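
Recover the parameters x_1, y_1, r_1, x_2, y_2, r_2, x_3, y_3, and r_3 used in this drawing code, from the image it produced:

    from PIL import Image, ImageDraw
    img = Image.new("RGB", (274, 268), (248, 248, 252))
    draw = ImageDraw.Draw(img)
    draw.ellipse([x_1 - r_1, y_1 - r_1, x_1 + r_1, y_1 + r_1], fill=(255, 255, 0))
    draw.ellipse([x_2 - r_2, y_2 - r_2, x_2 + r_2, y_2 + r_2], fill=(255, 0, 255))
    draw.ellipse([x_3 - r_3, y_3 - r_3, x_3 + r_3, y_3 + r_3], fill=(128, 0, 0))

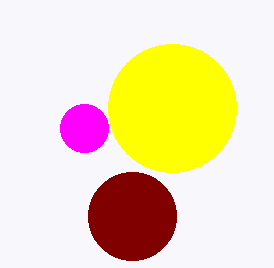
x_1 = 172, y_1 = 108, r_1 = 64, x_2 = 84, y_2 = 128, r_2 = 24, x_3 = 132, y_3 = 216, r_3 = 44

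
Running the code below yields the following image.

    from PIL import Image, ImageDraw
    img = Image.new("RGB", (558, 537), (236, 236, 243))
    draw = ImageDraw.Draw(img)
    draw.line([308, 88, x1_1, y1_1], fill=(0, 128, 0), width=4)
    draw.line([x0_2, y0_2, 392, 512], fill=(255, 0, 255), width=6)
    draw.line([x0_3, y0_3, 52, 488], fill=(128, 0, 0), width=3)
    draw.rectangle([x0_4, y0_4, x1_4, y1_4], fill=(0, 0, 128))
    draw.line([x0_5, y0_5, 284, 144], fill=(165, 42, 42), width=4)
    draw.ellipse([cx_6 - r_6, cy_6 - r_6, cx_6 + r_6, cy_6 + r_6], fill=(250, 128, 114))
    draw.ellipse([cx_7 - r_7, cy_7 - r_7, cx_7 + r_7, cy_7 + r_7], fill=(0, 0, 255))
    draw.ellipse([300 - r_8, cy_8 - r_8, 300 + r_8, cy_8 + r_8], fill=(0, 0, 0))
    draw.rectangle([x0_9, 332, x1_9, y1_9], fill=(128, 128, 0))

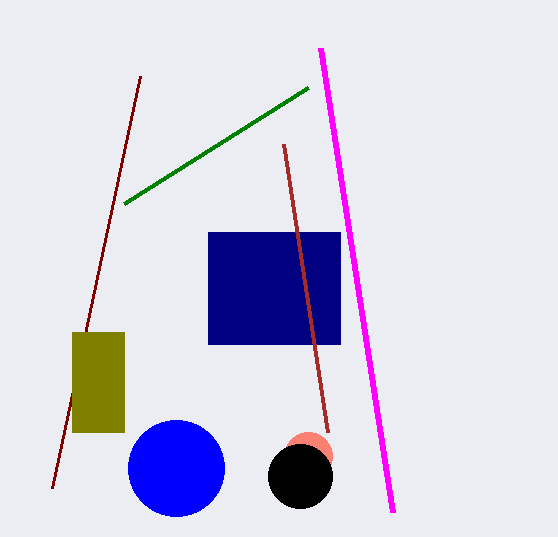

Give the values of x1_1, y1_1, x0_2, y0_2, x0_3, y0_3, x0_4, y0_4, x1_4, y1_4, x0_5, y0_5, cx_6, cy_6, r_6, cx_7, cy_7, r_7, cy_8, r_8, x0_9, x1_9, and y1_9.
x1_1 = 124; y1_1 = 204; x0_2 = 320; y0_2 = 48; x0_3 = 140; y0_3 = 76; x0_4 = 208; y0_4 = 232; x1_4 = 340; y1_4 = 344; x0_5 = 328; y0_5 = 432; cx_6 = 308; cy_6 = 456; r_6 = 24; cx_7 = 176; cy_7 = 468; r_7 = 48; cy_8 = 476; r_8 = 32; x0_9 = 72; x1_9 = 124; y1_9 = 432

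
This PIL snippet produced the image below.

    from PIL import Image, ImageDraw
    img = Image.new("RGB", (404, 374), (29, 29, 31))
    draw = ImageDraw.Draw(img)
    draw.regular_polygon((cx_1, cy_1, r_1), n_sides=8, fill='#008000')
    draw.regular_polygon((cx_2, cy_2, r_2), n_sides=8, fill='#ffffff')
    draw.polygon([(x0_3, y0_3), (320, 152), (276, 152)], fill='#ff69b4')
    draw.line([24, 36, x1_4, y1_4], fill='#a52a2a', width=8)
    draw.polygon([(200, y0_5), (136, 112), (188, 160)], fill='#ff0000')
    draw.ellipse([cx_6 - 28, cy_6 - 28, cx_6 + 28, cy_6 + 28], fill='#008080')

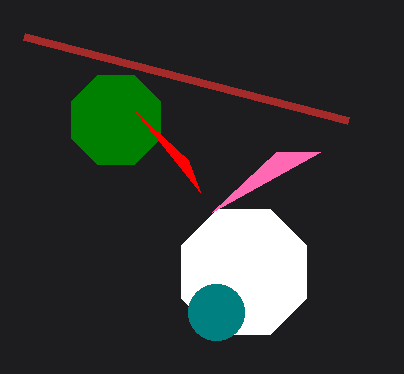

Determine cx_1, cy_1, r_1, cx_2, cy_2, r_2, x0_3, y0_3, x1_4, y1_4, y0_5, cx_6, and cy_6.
cx_1 = 116, cy_1 = 120, r_1 = 48, cx_2 = 244, cy_2 = 272, r_2 = 68, x0_3 = 212, y0_3 = 212, x1_4 = 348, y1_4 = 120, y0_5 = 192, cx_6 = 216, cy_6 = 312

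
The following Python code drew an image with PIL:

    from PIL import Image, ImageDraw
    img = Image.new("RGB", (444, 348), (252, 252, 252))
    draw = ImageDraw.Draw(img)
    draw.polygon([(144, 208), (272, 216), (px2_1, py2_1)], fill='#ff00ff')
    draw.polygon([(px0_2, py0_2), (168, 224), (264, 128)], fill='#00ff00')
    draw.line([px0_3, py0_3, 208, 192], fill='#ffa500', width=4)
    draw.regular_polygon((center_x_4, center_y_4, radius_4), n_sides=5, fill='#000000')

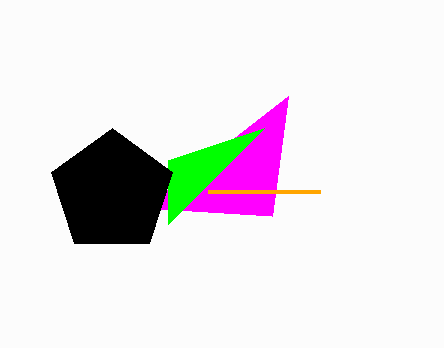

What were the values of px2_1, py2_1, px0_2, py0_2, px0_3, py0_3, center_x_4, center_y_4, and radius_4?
px2_1 = 288, py2_1 = 96, px0_2 = 168, py0_2 = 160, px0_3 = 320, py0_3 = 192, center_x_4 = 112, center_y_4 = 192, radius_4 = 64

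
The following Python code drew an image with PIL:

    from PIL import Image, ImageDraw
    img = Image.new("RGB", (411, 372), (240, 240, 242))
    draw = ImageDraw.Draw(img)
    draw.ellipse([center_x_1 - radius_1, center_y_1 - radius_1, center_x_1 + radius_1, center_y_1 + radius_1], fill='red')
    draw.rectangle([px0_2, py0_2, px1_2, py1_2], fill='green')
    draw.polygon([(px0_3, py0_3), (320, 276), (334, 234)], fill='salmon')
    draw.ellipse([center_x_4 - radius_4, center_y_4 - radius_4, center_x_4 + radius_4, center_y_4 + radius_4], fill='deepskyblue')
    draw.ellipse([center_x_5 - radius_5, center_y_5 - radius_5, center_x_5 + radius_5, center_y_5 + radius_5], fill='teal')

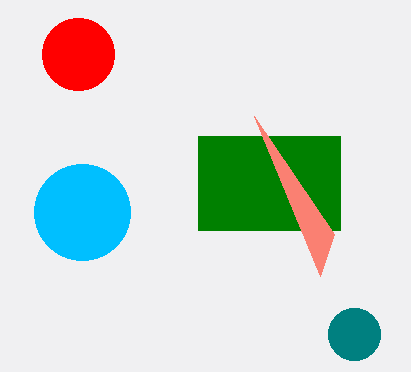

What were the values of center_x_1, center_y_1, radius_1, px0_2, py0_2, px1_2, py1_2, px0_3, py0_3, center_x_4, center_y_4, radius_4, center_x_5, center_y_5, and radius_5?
center_x_1 = 78
center_y_1 = 54
radius_1 = 36
px0_2 = 198
py0_2 = 136
px1_2 = 340
py1_2 = 230
px0_3 = 254
py0_3 = 116
center_x_4 = 82
center_y_4 = 212
radius_4 = 48
center_x_5 = 354
center_y_5 = 334
radius_5 = 26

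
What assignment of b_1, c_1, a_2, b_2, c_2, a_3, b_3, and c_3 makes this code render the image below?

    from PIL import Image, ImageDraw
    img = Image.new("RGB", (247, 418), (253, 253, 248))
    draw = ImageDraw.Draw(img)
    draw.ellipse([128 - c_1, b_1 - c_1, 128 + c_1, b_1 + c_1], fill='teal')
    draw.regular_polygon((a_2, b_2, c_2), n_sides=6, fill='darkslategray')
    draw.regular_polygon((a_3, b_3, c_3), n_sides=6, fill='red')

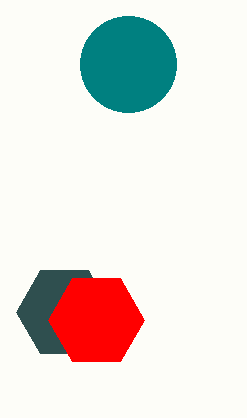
b_1 = 64; c_1 = 48; a_2 = 64; b_2 = 312; c_2 = 48; a_3 = 96; b_3 = 320; c_3 = 48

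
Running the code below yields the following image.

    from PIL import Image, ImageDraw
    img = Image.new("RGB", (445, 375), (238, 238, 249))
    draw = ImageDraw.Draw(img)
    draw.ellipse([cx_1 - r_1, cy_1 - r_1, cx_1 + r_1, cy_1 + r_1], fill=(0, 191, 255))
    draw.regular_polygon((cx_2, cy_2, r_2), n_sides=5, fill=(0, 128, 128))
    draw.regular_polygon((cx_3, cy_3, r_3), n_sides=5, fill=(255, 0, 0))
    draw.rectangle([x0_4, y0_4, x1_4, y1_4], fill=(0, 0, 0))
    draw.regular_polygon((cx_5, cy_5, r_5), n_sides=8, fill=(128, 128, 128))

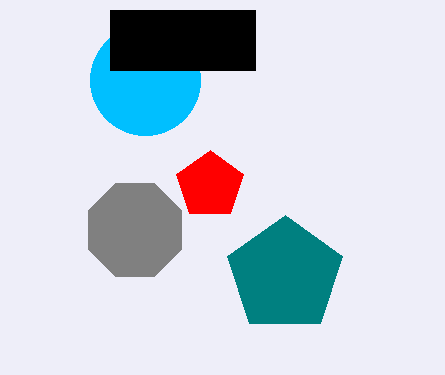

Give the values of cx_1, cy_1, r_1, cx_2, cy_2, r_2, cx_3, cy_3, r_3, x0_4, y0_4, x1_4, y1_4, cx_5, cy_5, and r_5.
cx_1 = 145
cy_1 = 80
r_1 = 55
cx_2 = 285
cy_2 = 275
r_2 = 60
cx_3 = 210
cy_3 = 185
r_3 = 35
x0_4 = 110
y0_4 = 10
x1_4 = 255
y1_4 = 70
cx_5 = 135
cy_5 = 230
r_5 = 50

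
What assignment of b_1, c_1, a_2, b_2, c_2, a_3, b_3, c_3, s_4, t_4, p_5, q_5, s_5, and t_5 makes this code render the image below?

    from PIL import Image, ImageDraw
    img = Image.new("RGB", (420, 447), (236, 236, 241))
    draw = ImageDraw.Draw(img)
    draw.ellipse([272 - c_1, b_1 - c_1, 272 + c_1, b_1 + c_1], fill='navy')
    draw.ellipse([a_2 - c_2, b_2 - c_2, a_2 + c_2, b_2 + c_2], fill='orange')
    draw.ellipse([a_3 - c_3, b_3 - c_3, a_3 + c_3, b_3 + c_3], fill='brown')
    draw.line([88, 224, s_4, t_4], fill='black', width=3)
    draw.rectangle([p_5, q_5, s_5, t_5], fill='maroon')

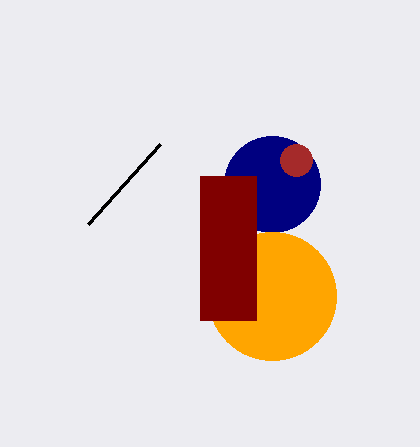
b_1 = 184; c_1 = 48; a_2 = 272; b_2 = 296; c_2 = 64; a_3 = 296; b_3 = 160; c_3 = 16; s_4 = 160; t_4 = 144; p_5 = 200; q_5 = 176; s_5 = 256; t_5 = 320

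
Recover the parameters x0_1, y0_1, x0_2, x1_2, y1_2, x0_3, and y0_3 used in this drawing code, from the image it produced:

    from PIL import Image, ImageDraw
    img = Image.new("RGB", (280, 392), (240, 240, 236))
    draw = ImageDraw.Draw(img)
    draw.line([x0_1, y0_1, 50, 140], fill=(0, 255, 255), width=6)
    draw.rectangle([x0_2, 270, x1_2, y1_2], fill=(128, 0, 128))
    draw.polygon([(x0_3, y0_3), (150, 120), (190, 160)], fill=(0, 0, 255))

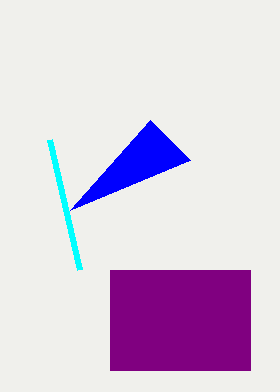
x0_1 = 80
y0_1 = 270
x0_2 = 110
x1_2 = 250
y1_2 = 370
x0_3 = 70
y0_3 = 210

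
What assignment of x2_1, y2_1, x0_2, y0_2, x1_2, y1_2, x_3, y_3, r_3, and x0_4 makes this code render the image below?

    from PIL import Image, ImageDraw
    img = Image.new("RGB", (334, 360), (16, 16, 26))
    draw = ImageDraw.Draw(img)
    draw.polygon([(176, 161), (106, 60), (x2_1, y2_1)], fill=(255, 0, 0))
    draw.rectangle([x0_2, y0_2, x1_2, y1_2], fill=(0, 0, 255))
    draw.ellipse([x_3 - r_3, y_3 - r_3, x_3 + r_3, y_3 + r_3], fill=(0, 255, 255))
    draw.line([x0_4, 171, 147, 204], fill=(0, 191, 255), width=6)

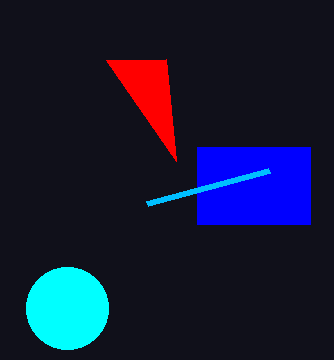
x2_1 = 166; y2_1 = 59; x0_2 = 197; y0_2 = 147; x1_2 = 310; y1_2 = 224; x_3 = 67; y_3 = 308; r_3 = 41; x0_4 = 269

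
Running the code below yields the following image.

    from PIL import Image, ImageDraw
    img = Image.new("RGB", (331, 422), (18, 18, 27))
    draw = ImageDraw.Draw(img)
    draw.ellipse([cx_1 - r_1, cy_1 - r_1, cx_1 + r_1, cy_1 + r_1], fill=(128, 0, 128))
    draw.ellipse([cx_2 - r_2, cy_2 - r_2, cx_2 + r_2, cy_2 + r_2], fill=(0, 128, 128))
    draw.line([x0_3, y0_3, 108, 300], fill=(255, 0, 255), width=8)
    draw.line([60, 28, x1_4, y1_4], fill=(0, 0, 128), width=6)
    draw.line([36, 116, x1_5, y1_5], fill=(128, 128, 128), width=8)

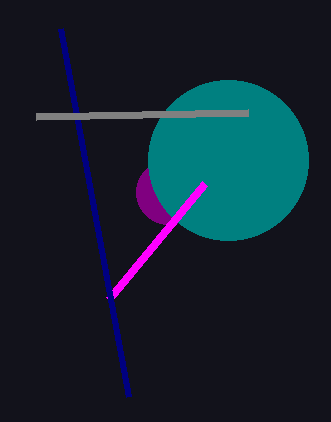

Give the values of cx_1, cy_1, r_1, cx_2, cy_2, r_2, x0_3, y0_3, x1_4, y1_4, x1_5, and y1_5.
cx_1 = 168, cy_1 = 192, r_1 = 32, cx_2 = 228, cy_2 = 160, r_2 = 80, x0_3 = 204, y0_3 = 184, x1_4 = 128, y1_4 = 396, x1_5 = 248, y1_5 = 112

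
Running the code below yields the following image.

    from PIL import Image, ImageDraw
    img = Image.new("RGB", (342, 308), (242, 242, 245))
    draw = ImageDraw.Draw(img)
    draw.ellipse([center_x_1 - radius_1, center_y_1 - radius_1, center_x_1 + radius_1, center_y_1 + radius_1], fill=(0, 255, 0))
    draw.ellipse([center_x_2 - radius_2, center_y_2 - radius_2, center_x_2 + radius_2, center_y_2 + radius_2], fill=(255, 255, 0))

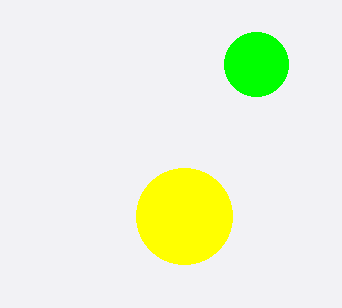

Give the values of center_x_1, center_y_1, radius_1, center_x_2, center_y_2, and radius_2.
center_x_1 = 256; center_y_1 = 64; radius_1 = 32; center_x_2 = 184; center_y_2 = 216; radius_2 = 48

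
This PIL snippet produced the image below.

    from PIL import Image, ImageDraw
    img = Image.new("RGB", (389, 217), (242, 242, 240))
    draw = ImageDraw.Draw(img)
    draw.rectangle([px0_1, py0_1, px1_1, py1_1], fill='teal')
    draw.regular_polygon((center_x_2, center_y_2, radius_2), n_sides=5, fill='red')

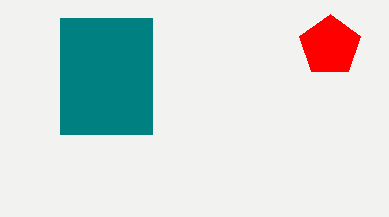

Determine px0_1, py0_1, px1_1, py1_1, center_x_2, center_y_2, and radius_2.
px0_1 = 60; py0_1 = 18; px1_1 = 152; py1_1 = 134; center_x_2 = 330; center_y_2 = 46; radius_2 = 32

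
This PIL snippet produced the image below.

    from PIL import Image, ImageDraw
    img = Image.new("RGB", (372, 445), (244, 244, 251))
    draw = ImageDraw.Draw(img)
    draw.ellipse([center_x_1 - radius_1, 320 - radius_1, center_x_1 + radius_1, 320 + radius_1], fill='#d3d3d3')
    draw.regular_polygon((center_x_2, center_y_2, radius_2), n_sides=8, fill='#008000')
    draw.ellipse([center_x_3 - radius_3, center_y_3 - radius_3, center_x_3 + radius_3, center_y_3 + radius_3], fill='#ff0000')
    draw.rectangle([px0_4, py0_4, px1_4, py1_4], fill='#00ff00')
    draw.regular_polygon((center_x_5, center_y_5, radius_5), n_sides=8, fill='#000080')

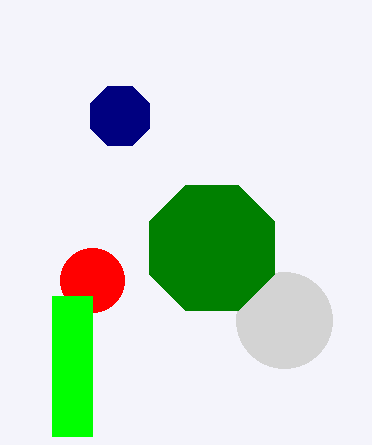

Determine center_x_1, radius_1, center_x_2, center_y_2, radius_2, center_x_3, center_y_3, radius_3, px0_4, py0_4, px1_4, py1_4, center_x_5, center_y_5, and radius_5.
center_x_1 = 284, radius_1 = 48, center_x_2 = 212, center_y_2 = 248, radius_2 = 68, center_x_3 = 92, center_y_3 = 280, radius_3 = 32, px0_4 = 52, py0_4 = 296, px1_4 = 92, py1_4 = 436, center_x_5 = 120, center_y_5 = 116, radius_5 = 32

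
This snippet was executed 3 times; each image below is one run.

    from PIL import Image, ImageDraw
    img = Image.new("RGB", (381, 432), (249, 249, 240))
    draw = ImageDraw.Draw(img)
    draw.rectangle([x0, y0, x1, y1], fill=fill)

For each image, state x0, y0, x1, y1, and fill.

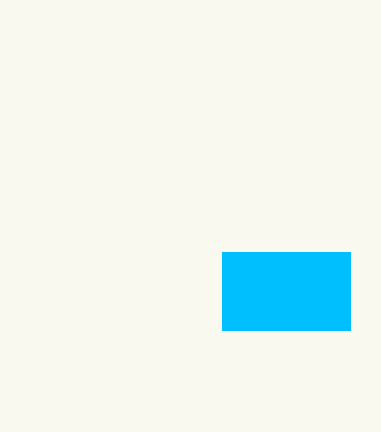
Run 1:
x0 = 222
y0 = 252
x1 = 350
y1 = 330
fill = 'deepskyblue'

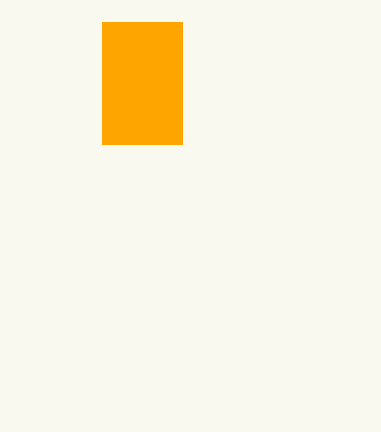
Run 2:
x0 = 102; y0 = 22; x1 = 182; y1 = 144; fill = 'orange'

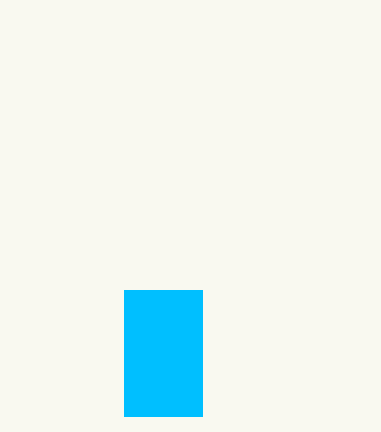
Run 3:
x0 = 124
y0 = 290
x1 = 202
y1 = 416
fill = 'deepskyblue'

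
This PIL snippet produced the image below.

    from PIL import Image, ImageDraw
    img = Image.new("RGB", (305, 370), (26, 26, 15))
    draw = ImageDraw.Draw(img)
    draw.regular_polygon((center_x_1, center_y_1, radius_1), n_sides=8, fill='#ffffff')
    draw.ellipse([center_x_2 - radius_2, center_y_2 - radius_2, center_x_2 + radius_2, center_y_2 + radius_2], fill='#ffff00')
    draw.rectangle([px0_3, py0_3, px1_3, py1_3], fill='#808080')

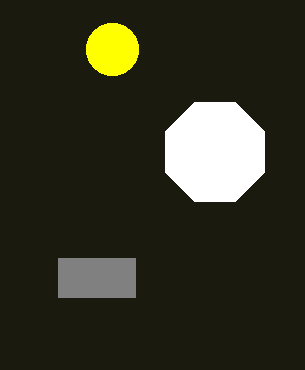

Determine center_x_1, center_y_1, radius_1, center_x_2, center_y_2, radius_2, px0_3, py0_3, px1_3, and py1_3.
center_x_1 = 215; center_y_1 = 152; radius_1 = 54; center_x_2 = 112; center_y_2 = 49; radius_2 = 26; px0_3 = 58; py0_3 = 258; px1_3 = 135; py1_3 = 297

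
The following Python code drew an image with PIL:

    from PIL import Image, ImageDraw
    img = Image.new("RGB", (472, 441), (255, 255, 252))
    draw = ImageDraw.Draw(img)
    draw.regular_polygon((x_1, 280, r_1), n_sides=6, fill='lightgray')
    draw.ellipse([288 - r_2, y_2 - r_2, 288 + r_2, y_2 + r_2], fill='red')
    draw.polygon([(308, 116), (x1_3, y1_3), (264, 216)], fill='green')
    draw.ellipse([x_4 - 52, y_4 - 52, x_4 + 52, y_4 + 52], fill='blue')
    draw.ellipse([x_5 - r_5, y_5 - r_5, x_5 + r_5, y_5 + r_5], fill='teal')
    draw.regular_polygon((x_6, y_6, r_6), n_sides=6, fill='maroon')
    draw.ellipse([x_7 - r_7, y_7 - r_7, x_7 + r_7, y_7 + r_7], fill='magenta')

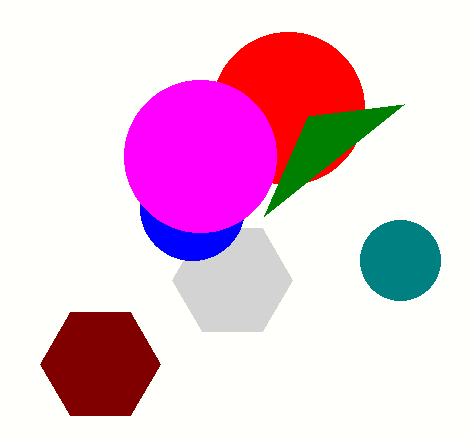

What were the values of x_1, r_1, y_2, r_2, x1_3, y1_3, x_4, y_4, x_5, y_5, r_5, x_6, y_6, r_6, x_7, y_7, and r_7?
x_1 = 232
r_1 = 60
y_2 = 108
r_2 = 76
x1_3 = 404
y1_3 = 104
x_4 = 192
y_4 = 208
x_5 = 400
y_5 = 260
r_5 = 40
x_6 = 100
y_6 = 364
r_6 = 60
x_7 = 200
y_7 = 156
r_7 = 76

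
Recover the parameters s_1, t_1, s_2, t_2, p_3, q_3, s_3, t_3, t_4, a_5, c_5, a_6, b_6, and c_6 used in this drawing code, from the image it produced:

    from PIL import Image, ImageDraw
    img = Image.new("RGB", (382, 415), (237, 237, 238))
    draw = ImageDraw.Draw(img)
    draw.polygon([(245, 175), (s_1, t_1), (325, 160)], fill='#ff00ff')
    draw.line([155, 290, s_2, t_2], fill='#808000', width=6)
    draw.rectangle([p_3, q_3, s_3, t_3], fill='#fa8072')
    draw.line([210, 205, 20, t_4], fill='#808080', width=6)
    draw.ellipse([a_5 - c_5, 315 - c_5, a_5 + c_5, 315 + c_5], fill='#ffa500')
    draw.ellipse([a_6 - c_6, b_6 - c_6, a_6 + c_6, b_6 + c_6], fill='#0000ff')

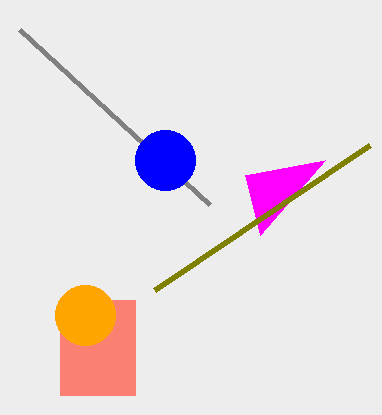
s_1 = 260
t_1 = 235
s_2 = 370
t_2 = 145
p_3 = 60
q_3 = 300
s_3 = 135
t_3 = 395
t_4 = 30
a_5 = 85
c_5 = 30
a_6 = 165
b_6 = 160
c_6 = 30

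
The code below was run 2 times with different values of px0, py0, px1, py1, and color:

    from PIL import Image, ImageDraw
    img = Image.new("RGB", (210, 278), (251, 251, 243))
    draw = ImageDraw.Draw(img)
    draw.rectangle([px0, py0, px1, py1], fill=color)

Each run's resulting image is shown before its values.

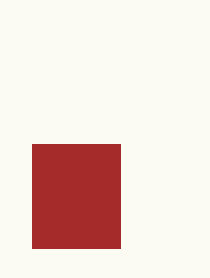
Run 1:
px0 = 32
py0 = 144
px1 = 120
py1 = 248
color = 'brown'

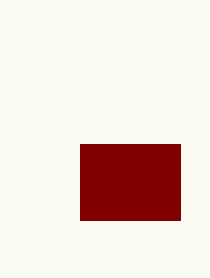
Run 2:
px0 = 80, py0 = 144, px1 = 180, py1 = 220, color = 'maroon'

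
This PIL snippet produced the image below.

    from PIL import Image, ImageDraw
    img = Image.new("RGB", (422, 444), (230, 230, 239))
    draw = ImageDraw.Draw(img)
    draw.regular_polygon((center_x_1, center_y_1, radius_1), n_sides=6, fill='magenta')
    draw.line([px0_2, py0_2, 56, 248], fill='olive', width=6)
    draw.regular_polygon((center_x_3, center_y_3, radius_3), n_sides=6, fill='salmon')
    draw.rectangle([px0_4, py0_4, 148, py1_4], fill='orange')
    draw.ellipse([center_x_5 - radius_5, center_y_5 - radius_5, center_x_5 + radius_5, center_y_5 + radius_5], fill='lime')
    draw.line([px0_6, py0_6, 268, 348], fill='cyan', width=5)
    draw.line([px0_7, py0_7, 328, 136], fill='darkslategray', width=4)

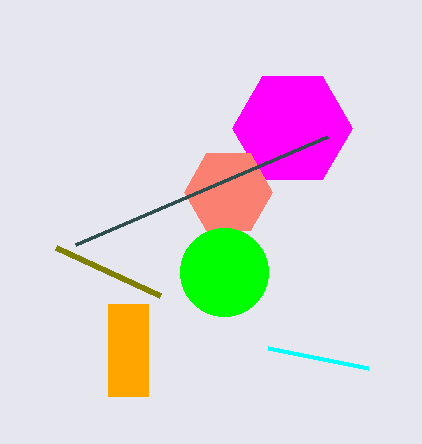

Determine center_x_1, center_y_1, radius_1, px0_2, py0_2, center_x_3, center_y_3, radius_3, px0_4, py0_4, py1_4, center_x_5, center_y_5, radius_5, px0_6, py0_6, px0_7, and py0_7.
center_x_1 = 292, center_y_1 = 128, radius_1 = 60, px0_2 = 160, py0_2 = 296, center_x_3 = 228, center_y_3 = 192, radius_3 = 44, px0_4 = 108, py0_4 = 304, py1_4 = 396, center_x_5 = 224, center_y_5 = 272, radius_5 = 44, px0_6 = 368, py0_6 = 368, px0_7 = 76, py0_7 = 244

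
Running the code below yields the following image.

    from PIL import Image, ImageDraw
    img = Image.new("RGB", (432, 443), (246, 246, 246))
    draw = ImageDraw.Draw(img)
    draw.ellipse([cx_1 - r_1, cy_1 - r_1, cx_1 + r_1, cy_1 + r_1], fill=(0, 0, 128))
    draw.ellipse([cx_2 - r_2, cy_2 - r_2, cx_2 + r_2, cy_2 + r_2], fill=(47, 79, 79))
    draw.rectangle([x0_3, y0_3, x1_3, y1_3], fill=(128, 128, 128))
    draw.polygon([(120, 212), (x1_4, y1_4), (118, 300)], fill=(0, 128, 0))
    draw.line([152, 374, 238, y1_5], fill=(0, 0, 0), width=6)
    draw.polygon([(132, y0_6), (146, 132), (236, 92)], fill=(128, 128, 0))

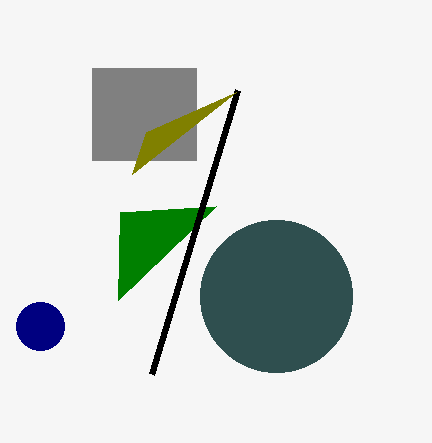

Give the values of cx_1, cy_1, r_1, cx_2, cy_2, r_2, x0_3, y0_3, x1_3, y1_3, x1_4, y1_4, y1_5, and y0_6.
cx_1 = 40, cy_1 = 326, r_1 = 24, cx_2 = 276, cy_2 = 296, r_2 = 76, x0_3 = 92, y0_3 = 68, x1_3 = 196, y1_3 = 160, x1_4 = 216, y1_4 = 206, y1_5 = 90, y0_6 = 174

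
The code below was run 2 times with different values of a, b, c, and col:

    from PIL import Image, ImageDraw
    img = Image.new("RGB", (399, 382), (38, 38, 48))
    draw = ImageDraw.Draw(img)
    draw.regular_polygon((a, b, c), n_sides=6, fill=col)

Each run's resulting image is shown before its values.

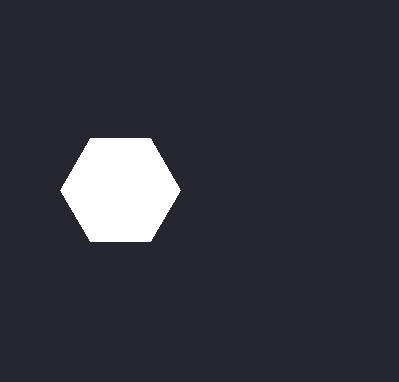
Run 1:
a = 120; b = 190; c = 60; col = 'white'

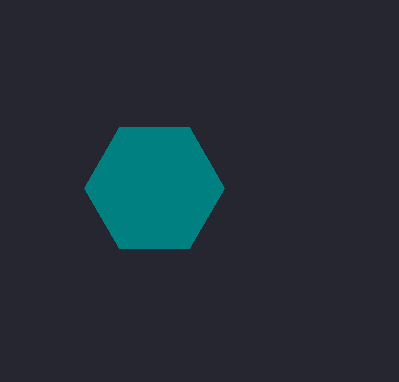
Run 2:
a = 154, b = 188, c = 70, col = 'teal'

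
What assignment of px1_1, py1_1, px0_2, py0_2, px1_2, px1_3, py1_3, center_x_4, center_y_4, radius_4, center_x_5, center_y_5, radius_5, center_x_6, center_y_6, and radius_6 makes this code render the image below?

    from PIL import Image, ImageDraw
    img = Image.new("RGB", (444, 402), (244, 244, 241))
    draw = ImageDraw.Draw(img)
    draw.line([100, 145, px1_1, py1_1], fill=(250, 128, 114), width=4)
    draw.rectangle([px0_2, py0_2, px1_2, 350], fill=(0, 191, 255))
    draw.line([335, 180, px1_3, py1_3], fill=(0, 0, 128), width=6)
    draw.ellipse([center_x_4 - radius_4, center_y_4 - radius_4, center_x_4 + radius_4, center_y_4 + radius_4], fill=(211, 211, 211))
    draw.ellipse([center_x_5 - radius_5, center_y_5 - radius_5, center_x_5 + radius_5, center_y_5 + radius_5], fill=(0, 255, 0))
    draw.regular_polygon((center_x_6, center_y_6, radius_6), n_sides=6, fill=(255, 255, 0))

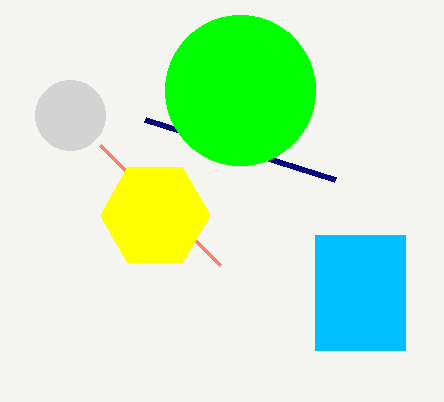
px1_1 = 220; py1_1 = 265; px0_2 = 315; py0_2 = 235; px1_2 = 405; px1_3 = 145; py1_3 = 120; center_x_4 = 70; center_y_4 = 115; radius_4 = 35; center_x_5 = 240; center_y_5 = 90; radius_5 = 75; center_x_6 = 155; center_y_6 = 215; radius_6 = 55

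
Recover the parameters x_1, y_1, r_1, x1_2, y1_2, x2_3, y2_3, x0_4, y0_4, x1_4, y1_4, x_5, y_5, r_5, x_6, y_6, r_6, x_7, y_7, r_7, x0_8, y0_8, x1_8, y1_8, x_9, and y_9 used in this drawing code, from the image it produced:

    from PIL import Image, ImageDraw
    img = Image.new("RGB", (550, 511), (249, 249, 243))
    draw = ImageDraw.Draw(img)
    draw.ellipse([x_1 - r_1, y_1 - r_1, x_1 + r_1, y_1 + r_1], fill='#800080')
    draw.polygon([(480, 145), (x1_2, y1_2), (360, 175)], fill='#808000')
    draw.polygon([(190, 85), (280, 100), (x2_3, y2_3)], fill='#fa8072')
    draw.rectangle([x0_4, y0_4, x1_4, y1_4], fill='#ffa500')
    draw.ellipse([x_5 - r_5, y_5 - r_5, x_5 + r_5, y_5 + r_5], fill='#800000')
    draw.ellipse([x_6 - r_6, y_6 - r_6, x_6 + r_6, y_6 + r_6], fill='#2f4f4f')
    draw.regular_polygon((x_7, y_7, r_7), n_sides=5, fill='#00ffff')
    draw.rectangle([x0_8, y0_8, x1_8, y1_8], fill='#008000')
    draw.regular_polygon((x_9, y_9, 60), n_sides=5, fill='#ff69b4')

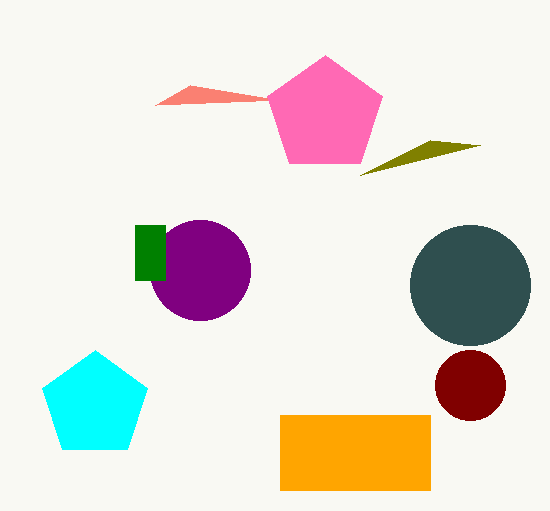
x_1 = 200, y_1 = 270, r_1 = 50, x1_2 = 430, y1_2 = 140, x2_3 = 155, y2_3 = 105, x0_4 = 280, y0_4 = 415, x1_4 = 430, y1_4 = 490, x_5 = 470, y_5 = 385, r_5 = 35, x_6 = 470, y_6 = 285, r_6 = 60, x_7 = 95, y_7 = 405, r_7 = 55, x0_8 = 135, y0_8 = 225, x1_8 = 165, y1_8 = 280, x_9 = 325, y_9 = 115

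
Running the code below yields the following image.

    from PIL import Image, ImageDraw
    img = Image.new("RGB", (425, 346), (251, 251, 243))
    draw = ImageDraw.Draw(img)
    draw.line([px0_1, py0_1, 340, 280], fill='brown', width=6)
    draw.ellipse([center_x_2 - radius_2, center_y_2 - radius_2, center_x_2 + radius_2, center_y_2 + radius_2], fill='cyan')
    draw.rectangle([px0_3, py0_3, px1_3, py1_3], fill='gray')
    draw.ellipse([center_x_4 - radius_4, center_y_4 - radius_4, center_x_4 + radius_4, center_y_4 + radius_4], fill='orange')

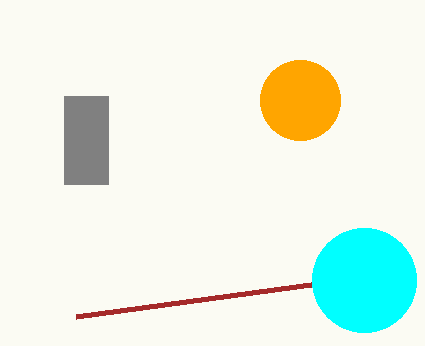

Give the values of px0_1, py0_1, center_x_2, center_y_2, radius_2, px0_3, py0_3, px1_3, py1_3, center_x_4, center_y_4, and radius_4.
px0_1 = 76
py0_1 = 316
center_x_2 = 364
center_y_2 = 280
radius_2 = 52
px0_3 = 64
py0_3 = 96
px1_3 = 108
py1_3 = 184
center_x_4 = 300
center_y_4 = 100
radius_4 = 40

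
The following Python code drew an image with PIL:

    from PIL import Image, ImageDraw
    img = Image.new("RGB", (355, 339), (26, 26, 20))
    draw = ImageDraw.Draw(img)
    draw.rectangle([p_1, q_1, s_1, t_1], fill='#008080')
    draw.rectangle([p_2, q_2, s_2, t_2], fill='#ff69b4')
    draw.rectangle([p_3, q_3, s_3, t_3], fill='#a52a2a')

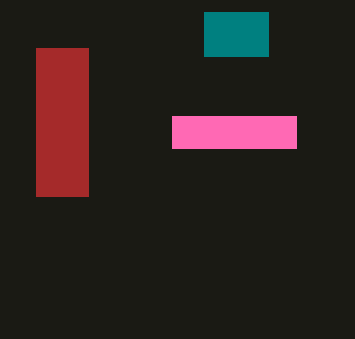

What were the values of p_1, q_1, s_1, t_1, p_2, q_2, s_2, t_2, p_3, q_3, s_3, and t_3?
p_1 = 204
q_1 = 12
s_1 = 268
t_1 = 56
p_2 = 172
q_2 = 116
s_2 = 296
t_2 = 148
p_3 = 36
q_3 = 48
s_3 = 88
t_3 = 196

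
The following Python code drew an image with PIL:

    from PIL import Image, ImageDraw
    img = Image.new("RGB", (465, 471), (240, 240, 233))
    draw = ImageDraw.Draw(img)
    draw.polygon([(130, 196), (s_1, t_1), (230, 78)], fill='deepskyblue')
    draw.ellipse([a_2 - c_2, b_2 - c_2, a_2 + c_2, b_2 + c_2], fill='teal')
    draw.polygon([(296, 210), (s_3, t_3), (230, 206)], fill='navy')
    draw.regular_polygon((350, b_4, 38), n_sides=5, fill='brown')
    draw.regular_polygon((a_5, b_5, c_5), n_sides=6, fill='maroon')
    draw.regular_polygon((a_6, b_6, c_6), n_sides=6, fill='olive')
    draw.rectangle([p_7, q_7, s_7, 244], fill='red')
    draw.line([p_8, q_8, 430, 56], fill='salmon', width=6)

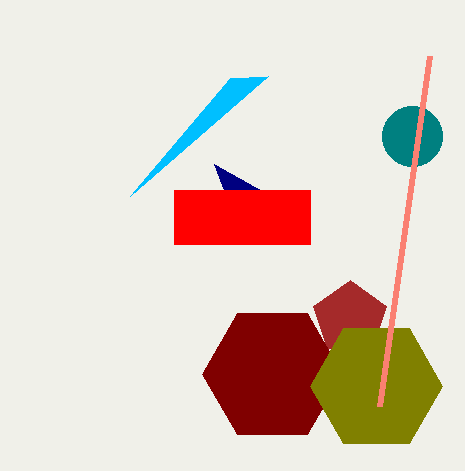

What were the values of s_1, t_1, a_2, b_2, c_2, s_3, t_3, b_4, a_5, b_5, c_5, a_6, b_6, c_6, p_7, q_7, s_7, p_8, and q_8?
s_1 = 268
t_1 = 76
a_2 = 412
b_2 = 136
c_2 = 30
s_3 = 214
t_3 = 164
b_4 = 318
a_5 = 272
b_5 = 374
c_5 = 70
a_6 = 376
b_6 = 386
c_6 = 66
p_7 = 174
q_7 = 190
s_7 = 310
p_8 = 380
q_8 = 406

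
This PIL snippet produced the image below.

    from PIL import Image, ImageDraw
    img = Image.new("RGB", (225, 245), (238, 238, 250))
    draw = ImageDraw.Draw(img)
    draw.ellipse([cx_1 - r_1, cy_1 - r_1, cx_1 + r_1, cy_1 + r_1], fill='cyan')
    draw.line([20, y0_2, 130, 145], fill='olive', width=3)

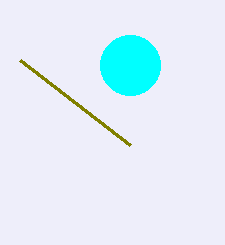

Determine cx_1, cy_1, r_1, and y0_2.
cx_1 = 130
cy_1 = 65
r_1 = 30
y0_2 = 60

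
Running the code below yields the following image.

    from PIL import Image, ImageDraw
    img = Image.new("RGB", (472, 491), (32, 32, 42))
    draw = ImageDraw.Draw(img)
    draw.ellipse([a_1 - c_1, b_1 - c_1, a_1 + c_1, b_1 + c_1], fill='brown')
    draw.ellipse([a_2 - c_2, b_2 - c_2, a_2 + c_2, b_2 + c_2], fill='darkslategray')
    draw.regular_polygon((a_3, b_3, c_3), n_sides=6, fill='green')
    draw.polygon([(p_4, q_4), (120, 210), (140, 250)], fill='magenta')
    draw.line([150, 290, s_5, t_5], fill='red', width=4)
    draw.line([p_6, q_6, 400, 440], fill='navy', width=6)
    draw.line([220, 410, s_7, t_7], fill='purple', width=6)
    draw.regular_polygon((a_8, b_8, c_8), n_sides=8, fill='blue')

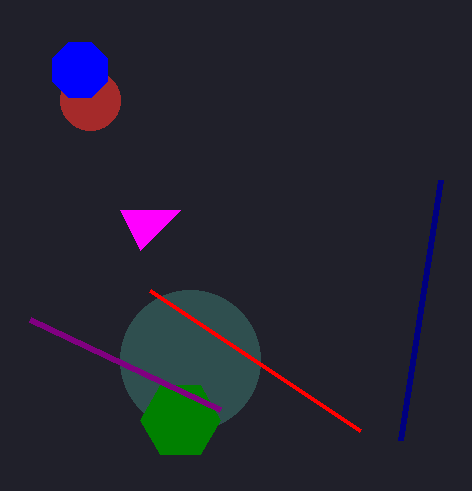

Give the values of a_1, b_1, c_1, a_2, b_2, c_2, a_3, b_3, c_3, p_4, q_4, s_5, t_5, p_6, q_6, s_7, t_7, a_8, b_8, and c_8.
a_1 = 90; b_1 = 100; c_1 = 30; a_2 = 190; b_2 = 360; c_2 = 70; a_3 = 180; b_3 = 420; c_3 = 40; p_4 = 180; q_4 = 210; s_5 = 360; t_5 = 430; p_6 = 440; q_6 = 180; s_7 = 30; t_7 = 320; a_8 = 80; b_8 = 70; c_8 = 30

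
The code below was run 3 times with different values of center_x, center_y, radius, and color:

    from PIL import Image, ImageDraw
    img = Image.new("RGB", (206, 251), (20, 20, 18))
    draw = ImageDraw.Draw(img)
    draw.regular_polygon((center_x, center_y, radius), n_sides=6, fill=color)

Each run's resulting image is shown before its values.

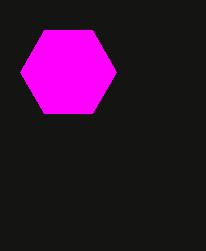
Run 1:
center_x = 68, center_y = 72, radius = 48, color = 'magenta'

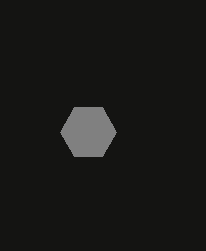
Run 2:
center_x = 88, center_y = 132, radius = 28, color = 'gray'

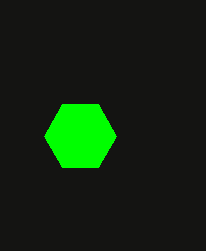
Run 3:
center_x = 80
center_y = 136
radius = 36
color = 'lime'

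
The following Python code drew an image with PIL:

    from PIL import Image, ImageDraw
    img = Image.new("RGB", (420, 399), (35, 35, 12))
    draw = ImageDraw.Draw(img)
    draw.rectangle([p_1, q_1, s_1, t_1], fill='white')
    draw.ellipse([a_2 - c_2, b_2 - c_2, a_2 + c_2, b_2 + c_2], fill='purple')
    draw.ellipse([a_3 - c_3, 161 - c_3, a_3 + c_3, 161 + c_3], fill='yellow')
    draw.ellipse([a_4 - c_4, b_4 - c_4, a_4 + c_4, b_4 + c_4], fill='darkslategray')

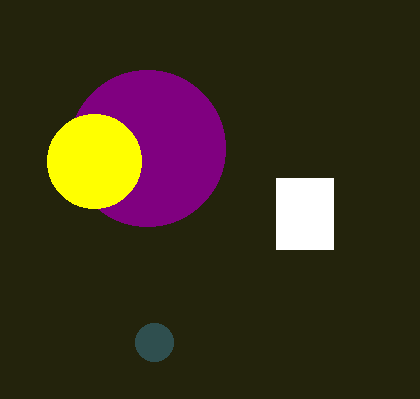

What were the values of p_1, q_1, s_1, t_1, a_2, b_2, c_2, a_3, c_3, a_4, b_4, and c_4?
p_1 = 276; q_1 = 178; s_1 = 333; t_1 = 249; a_2 = 147; b_2 = 148; c_2 = 78; a_3 = 94; c_3 = 47; a_4 = 154; b_4 = 342; c_4 = 19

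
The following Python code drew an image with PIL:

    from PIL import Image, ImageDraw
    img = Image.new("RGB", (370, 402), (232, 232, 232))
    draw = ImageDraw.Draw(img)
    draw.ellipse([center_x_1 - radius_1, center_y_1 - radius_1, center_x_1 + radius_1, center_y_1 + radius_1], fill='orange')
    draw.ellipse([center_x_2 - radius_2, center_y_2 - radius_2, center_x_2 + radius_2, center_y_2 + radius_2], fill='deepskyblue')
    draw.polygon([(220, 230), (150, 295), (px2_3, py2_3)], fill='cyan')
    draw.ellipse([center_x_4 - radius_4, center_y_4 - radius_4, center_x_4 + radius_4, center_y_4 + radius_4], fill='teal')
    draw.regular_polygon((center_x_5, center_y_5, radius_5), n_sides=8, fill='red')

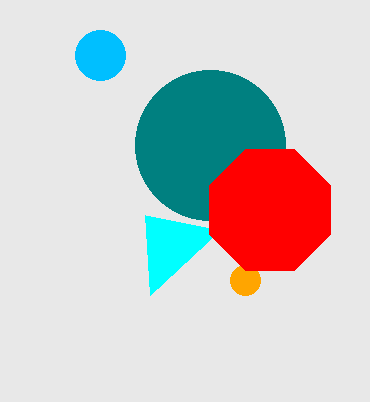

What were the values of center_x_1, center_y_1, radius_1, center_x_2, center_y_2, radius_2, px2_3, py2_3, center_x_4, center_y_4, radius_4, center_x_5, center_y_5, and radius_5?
center_x_1 = 245, center_y_1 = 280, radius_1 = 15, center_x_2 = 100, center_y_2 = 55, radius_2 = 25, px2_3 = 145, py2_3 = 215, center_x_4 = 210, center_y_4 = 145, radius_4 = 75, center_x_5 = 270, center_y_5 = 210, radius_5 = 65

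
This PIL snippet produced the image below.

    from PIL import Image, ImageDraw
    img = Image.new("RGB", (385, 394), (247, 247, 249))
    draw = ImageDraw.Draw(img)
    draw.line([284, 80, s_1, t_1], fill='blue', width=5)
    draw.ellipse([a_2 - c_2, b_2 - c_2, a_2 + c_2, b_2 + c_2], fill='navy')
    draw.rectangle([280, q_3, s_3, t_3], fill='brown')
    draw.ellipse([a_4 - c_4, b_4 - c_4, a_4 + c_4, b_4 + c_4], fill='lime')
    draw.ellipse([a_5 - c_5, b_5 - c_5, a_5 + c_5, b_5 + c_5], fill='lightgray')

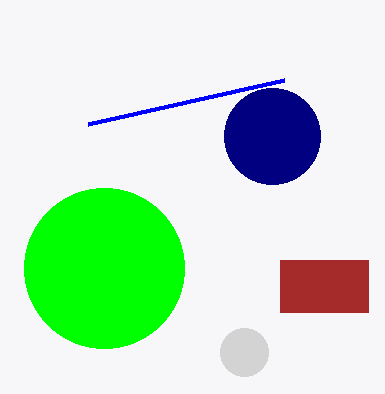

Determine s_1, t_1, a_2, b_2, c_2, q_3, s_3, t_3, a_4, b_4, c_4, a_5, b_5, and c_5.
s_1 = 88, t_1 = 124, a_2 = 272, b_2 = 136, c_2 = 48, q_3 = 260, s_3 = 368, t_3 = 312, a_4 = 104, b_4 = 268, c_4 = 80, a_5 = 244, b_5 = 352, c_5 = 24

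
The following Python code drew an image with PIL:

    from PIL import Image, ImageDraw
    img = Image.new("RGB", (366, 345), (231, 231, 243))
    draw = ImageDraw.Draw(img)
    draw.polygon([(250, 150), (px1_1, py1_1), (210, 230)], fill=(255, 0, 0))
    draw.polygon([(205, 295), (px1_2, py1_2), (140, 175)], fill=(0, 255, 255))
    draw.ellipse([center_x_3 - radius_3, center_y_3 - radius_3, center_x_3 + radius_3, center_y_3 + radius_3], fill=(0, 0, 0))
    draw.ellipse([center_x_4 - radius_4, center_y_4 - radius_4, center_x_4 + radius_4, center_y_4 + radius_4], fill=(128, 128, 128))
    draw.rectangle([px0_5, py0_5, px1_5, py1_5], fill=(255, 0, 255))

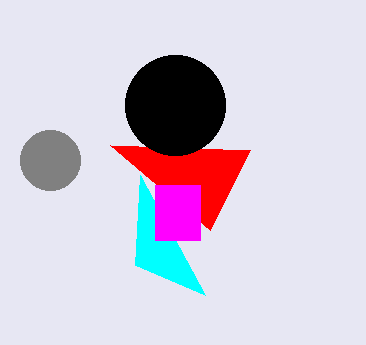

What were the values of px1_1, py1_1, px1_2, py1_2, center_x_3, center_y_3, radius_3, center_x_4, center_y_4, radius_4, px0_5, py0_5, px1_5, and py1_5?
px1_1 = 110
py1_1 = 145
px1_2 = 135
py1_2 = 265
center_x_3 = 175
center_y_3 = 105
radius_3 = 50
center_x_4 = 50
center_y_4 = 160
radius_4 = 30
px0_5 = 155
py0_5 = 185
px1_5 = 200
py1_5 = 240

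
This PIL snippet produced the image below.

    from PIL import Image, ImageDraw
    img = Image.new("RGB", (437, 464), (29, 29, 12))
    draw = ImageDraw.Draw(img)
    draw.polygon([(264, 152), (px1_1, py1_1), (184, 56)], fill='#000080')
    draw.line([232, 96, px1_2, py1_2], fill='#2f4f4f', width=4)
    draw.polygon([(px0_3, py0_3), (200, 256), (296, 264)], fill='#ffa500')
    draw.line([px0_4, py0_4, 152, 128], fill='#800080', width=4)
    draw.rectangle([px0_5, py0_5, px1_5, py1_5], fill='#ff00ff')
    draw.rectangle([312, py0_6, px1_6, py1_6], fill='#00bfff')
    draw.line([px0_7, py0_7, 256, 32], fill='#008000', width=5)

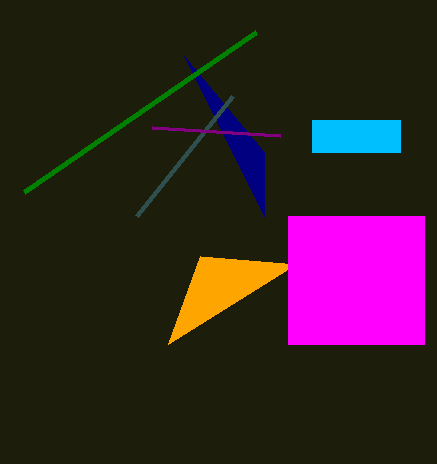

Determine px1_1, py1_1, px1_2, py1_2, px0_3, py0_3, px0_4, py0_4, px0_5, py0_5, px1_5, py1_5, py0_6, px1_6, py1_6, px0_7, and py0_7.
px1_1 = 264, py1_1 = 216, px1_2 = 136, py1_2 = 216, px0_3 = 168, py0_3 = 344, px0_4 = 280, py0_4 = 136, px0_5 = 288, py0_5 = 216, px1_5 = 424, py1_5 = 344, py0_6 = 120, px1_6 = 400, py1_6 = 152, px0_7 = 24, py0_7 = 192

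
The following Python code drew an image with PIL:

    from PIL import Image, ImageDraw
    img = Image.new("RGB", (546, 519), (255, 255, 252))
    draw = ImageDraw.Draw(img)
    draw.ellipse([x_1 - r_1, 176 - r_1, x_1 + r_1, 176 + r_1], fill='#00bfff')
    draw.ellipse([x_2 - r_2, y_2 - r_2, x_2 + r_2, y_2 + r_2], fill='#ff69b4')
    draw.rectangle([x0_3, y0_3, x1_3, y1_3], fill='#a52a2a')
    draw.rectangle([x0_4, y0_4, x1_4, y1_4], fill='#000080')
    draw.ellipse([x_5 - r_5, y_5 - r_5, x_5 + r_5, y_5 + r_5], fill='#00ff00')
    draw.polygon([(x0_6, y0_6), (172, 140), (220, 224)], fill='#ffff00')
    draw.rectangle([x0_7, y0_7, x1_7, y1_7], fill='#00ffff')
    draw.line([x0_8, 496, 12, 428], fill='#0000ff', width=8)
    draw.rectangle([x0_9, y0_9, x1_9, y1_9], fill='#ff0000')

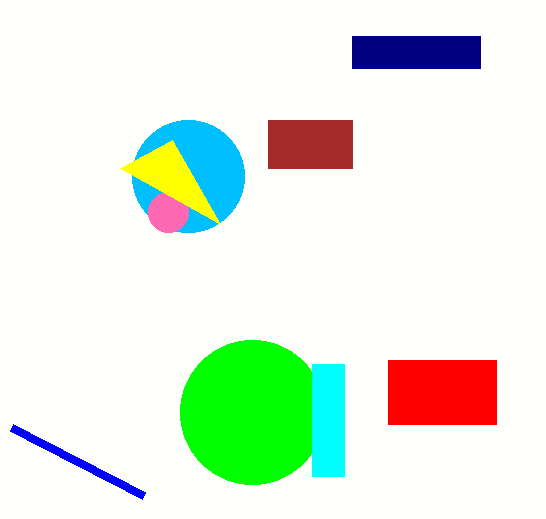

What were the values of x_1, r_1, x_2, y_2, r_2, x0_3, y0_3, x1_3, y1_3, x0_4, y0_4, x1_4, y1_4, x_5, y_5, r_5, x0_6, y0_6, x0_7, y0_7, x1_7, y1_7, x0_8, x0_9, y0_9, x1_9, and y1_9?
x_1 = 188; r_1 = 56; x_2 = 168; y_2 = 212; r_2 = 20; x0_3 = 268; y0_3 = 120; x1_3 = 352; y1_3 = 168; x0_4 = 352; y0_4 = 36; x1_4 = 480; y1_4 = 68; x_5 = 252; y_5 = 412; r_5 = 72; x0_6 = 120; y0_6 = 168; x0_7 = 312; y0_7 = 364; x1_7 = 344; y1_7 = 476; x0_8 = 144; x0_9 = 388; y0_9 = 360; x1_9 = 496; y1_9 = 424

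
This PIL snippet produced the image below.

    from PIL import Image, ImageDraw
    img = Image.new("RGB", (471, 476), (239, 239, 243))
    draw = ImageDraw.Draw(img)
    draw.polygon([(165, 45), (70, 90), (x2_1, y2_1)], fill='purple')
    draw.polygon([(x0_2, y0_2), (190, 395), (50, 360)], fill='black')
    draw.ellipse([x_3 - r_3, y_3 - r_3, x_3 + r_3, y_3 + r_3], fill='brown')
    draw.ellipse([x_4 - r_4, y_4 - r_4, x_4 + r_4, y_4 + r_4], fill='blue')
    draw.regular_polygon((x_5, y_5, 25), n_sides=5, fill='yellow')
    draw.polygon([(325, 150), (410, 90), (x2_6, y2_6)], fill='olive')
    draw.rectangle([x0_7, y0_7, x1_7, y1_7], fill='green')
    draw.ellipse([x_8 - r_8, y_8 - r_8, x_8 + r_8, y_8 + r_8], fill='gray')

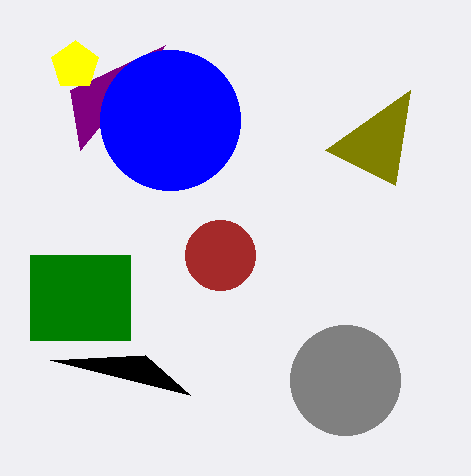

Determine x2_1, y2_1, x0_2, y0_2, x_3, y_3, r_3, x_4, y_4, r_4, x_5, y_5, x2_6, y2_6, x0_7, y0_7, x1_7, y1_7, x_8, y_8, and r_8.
x2_1 = 80
y2_1 = 150
x0_2 = 145
y0_2 = 355
x_3 = 220
y_3 = 255
r_3 = 35
x_4 = 170
y_4 = 120
r_4 = 70
x_5 = 75
y_5 = 65
x2_6 = 395
y2_6 = 185
x0_7 = 30
y0_7 = 255
x1_7 = 130
y1_7 = 340
x_8 = 345
y_8 = 380
r_8 = 55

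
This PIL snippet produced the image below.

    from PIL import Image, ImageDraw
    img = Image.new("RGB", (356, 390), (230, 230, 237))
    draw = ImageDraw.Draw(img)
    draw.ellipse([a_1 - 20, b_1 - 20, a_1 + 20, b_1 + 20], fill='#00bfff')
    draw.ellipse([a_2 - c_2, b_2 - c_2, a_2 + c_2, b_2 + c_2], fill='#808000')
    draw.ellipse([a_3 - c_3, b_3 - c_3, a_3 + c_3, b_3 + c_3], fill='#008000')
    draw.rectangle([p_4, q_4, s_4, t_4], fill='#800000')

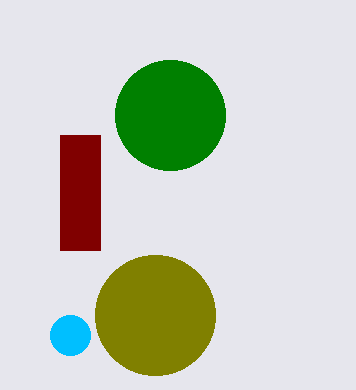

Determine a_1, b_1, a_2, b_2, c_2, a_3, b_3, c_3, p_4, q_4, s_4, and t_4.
a_1 = 70; b_1 = 335; a_2 = 155; b_2 = 315; c_2 = 60; a_3 = 170; b_3 = 115; c_3 = 55; p_4 = 60; q_4 = 135; s_4 = 100; t_4 = 250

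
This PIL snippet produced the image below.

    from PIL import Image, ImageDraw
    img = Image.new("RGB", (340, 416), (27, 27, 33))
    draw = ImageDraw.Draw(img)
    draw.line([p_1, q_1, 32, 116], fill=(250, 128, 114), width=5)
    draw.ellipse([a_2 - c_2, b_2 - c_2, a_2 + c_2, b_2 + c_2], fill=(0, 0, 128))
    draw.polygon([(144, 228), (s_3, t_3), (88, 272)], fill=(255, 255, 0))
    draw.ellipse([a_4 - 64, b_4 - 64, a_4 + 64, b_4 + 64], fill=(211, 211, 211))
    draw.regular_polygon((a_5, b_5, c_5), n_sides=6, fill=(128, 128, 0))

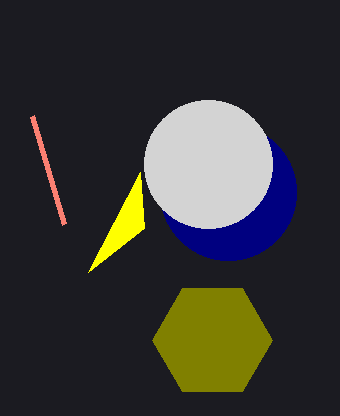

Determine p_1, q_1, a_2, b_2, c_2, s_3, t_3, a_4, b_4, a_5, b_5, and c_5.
p_1 = 64; q_1 = 224; a_2 = 228; b_2 = 192; c_2 = 68; s_3 = 140; t_3 = 172; a_4 = 208; b_4 = 164; a_5 = 212; b_5 = 340; c_5 = 60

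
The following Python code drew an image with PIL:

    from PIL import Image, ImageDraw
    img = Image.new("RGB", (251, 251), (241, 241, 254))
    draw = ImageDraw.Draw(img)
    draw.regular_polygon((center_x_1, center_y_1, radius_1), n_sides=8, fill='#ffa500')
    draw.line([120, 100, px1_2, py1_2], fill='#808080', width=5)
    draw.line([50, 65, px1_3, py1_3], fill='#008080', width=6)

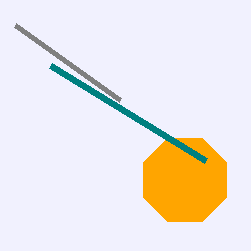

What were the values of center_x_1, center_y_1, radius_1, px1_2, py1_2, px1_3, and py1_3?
center_x_1 = 185, center_y_1 = 180, radius_1 = 45, px1_2 = 15, py1_2 = 25, px1_3 = 205, py1_3 = 160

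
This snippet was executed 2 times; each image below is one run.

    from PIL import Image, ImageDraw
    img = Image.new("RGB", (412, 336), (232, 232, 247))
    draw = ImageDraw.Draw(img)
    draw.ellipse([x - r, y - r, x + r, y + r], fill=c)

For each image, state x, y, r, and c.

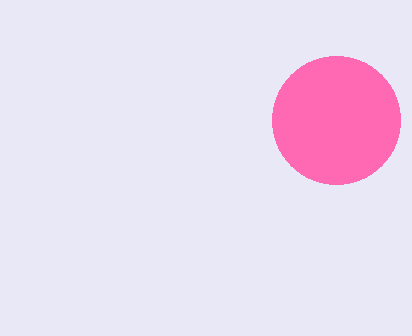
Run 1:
x = 336, y = 120, r = 64, c = 'hotpink'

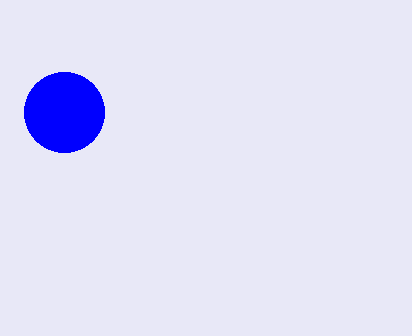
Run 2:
x = 64
y = 112
r = 40
c = 'blue'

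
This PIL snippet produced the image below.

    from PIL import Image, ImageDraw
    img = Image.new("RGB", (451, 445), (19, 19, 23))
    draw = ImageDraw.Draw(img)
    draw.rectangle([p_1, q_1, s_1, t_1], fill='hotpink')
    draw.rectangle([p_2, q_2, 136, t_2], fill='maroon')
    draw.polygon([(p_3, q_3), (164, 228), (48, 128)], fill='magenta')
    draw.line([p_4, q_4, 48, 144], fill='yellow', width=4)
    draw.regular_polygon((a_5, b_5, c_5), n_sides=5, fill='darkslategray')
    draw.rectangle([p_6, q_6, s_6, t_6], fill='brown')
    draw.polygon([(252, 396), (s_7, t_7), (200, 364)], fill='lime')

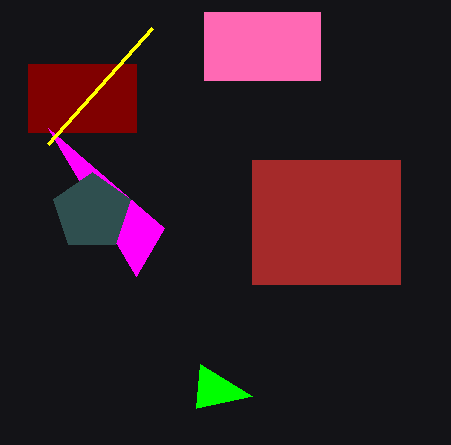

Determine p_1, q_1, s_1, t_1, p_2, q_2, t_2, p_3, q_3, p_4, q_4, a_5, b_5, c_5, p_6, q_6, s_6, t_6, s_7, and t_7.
p_1 = 204
q_1 = 12
s_1 = 320
t_1 = 80
p_2 = 28
q_2 = 64
t_2 = 132
p_3 = 136
q_3 = 276
p_4 = 152
q_4 = 28
a_5 = 92
b_5 = 212
c_5 = 40
p_6 = 252
q_6 = 160
s_6 = 400
t_6 = 284
s_7 = 196
t_7 = 408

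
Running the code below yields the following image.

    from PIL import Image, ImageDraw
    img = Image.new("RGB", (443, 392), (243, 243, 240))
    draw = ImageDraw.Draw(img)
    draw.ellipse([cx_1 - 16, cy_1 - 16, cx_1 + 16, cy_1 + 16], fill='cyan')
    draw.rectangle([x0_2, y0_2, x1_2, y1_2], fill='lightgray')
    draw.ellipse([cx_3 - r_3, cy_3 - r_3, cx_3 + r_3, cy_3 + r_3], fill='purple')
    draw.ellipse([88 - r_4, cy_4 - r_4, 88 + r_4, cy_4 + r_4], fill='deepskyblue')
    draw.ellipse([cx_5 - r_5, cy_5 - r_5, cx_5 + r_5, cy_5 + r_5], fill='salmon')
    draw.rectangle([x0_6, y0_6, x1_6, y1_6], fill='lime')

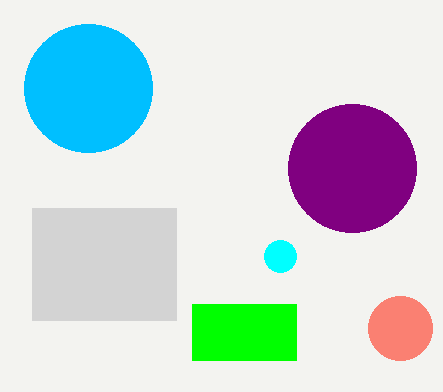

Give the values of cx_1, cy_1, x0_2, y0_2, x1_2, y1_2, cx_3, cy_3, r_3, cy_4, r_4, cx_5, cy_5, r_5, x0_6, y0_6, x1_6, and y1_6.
cx_1 = 280
cy_1 = 256
x0_2 = 32
y0_2 = 208
x1_2 = 176
y1_2 = 320
cx_3 = 352
cy_3 = 168
r_3 = 64
cy_4 = 88
r_4 = 64
cx_5 = 400
cy_5 = 328
r_5 = 32
x0_6 = 192
y0_6 = 304
x1_6 = 296
y1_6 = 360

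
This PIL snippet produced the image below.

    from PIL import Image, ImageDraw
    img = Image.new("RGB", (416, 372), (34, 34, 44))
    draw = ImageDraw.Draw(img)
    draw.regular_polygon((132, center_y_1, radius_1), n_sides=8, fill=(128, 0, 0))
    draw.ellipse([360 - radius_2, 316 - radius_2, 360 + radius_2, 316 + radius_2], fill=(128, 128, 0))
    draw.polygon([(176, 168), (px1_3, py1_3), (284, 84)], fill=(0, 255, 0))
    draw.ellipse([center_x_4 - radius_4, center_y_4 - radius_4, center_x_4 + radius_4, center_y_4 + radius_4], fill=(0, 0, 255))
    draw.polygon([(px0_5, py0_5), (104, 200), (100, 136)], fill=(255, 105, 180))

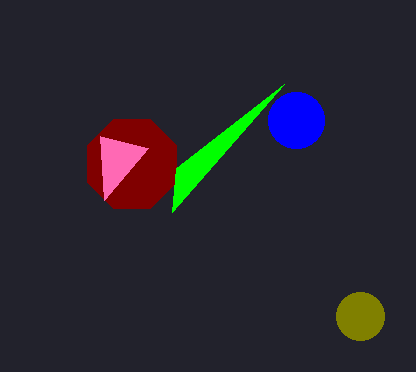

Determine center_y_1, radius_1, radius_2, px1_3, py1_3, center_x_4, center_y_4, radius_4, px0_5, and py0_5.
center_y_1 = 164, radius_1 = 48, radius_2 = 24, px1_3 = 172, py1_3 = 212, center_x_4 = 296, center_y_4 = 120, radius_4 = 28, px0_5 = 148, py0_5 = 148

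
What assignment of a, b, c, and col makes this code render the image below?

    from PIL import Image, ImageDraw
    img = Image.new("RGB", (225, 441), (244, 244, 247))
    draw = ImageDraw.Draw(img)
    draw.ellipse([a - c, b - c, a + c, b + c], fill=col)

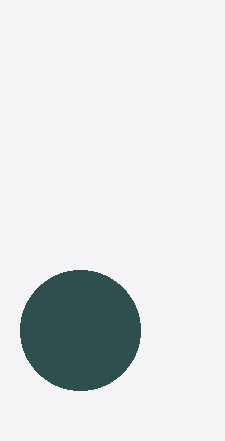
a = 80; b = 330; c = 60; col = 'darkslategray'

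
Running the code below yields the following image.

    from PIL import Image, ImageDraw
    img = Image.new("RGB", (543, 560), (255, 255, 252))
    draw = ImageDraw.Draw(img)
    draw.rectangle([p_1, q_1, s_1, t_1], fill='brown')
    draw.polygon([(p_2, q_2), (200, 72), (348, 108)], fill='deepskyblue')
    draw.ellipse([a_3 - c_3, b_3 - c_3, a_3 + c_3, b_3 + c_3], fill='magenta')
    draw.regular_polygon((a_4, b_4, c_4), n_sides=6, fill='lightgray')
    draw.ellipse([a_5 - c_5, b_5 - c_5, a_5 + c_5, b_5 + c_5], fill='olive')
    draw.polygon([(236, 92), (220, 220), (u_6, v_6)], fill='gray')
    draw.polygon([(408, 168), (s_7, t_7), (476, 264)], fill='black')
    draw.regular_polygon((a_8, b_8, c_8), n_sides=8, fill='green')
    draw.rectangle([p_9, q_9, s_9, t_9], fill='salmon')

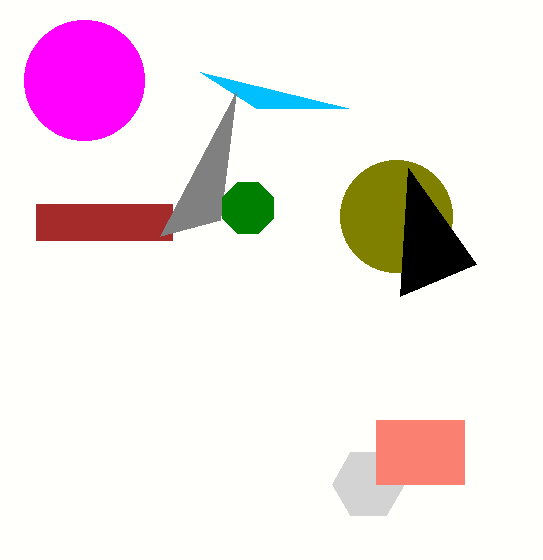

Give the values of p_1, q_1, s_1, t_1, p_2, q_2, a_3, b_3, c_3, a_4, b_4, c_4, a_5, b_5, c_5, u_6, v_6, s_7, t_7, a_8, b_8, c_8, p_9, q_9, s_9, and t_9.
p_1 = 36
q_1 = 204
s_1 = 172
t_1 = 240
p_2 = 256
q_2 = 108
a_3 = 84
b_3 = 80
c_3 = 60
a_4 = 368
b_4 = 484
c_4 = 36
a_5 = 396
b_5 = 216
c_5 = 56
u_6 = 160
v_6 = 236
s_7 = 400
t_7 = 296
a_8 = 248
b_8 = 208
c_8 = 28
p_9 = 376
q_9 = 420
s_9 = 464
t_9 = 484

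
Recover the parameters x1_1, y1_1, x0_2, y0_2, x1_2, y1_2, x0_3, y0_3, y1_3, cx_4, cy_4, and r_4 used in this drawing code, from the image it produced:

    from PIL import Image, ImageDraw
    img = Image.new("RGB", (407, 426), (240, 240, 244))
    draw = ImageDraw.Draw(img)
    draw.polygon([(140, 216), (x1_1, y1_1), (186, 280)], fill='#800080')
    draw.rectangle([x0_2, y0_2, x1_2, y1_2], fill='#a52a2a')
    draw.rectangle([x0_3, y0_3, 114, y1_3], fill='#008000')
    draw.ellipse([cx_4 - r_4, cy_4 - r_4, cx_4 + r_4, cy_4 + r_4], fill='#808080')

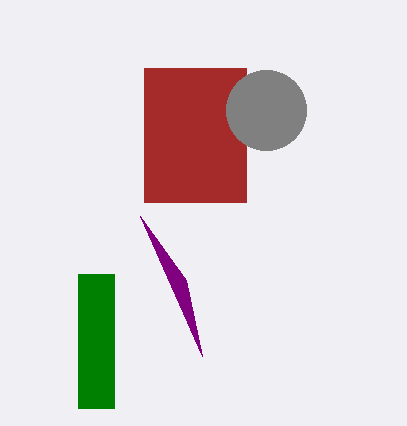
x1_1 = 202, y1_1 = 356, x0_2 = 144, y0_2 = 68, x1_2 = 246, y1_2 = 202, x0_3 = 78, y0_3 = 274, y1_3 = 408, cx_4 = 266, cy_4 = 110, r_4 = 40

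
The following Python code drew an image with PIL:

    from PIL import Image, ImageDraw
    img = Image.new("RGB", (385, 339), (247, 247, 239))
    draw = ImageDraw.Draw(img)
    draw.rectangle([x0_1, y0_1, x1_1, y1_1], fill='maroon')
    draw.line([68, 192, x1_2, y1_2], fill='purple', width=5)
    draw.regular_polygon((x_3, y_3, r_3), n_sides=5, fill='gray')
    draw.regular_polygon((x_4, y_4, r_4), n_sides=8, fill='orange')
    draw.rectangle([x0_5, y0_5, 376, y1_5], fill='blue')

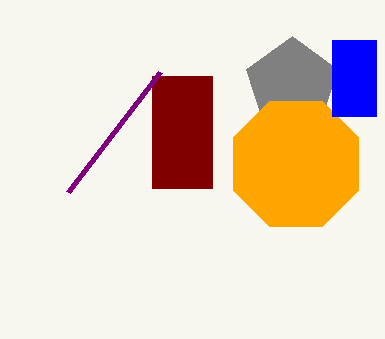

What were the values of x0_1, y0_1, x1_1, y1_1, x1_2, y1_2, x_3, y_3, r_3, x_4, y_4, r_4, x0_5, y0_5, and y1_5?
x0_1 = 152
y0_1 = 76
x1_1 = 212
y1_1 = 188
x1_2 = 160
y1_2 = 72
x_3 = 292
y_3 = 84
r_3 = 48
x_4 = 296
y_4 = 164
r_4 = 68
x0_5 = 332
y0_5 = 40
y1_5 = 116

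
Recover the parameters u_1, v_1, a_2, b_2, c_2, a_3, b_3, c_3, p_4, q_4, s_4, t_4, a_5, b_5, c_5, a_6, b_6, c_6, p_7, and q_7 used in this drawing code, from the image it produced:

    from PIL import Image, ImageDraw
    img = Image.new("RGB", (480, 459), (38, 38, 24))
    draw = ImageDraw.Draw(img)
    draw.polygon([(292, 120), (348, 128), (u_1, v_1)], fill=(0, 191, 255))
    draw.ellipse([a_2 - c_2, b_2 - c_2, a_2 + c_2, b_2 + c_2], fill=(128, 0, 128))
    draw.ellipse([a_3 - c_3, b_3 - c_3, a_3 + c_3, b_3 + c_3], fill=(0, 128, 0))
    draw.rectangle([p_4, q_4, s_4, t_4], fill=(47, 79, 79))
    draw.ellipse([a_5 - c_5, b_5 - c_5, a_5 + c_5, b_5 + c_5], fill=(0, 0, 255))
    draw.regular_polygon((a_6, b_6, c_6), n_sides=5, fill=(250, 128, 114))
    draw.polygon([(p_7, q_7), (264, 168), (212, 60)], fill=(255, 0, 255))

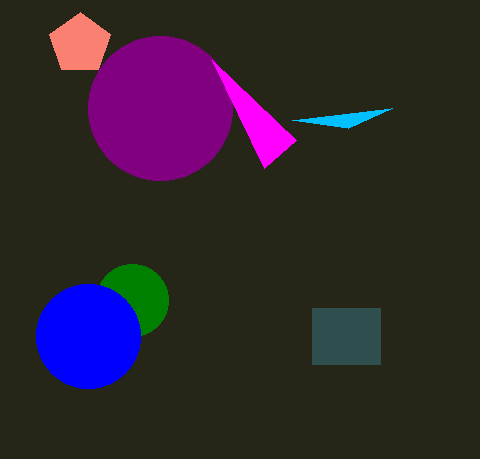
u_1 = 392, v_1 = 108, a_2 = 160, b_2 = 108, c_2 = 72, a_3 = 132, b_3 = 300, c_3 = 36, p_4 = 312, q_4 = 308, s_4 = 380, t_4 = 364, a_5 = 88, b_5 = 336, c_5 = 52, a_6 = 80, b_6 = 44, c_6 = 32, p_7 = 296, q_7 = 140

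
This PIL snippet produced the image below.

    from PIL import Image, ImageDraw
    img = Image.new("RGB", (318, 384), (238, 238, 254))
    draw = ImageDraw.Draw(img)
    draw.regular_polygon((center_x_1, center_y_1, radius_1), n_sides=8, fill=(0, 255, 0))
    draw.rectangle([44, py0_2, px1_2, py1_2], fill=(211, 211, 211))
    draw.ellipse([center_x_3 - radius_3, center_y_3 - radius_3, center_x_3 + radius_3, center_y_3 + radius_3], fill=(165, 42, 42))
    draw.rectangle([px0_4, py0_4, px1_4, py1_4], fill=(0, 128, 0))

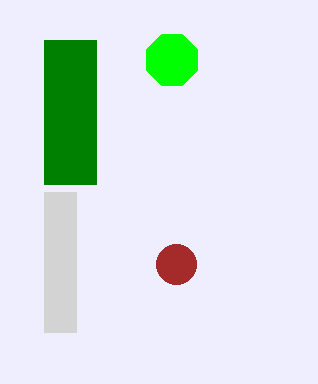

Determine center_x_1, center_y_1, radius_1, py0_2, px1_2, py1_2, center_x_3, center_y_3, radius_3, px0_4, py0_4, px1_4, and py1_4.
center_x_1 = 172
center_y_1 = 60
radius_1 = 28
py0_2 = 192
px1_2 = 76
py1_2 = 332
center_x_3 = 176
center_y_3 = 264
radius_3 = 20
px0_4 = 44
py0_4 = 40
px1_4 = 96
py1_4 = 184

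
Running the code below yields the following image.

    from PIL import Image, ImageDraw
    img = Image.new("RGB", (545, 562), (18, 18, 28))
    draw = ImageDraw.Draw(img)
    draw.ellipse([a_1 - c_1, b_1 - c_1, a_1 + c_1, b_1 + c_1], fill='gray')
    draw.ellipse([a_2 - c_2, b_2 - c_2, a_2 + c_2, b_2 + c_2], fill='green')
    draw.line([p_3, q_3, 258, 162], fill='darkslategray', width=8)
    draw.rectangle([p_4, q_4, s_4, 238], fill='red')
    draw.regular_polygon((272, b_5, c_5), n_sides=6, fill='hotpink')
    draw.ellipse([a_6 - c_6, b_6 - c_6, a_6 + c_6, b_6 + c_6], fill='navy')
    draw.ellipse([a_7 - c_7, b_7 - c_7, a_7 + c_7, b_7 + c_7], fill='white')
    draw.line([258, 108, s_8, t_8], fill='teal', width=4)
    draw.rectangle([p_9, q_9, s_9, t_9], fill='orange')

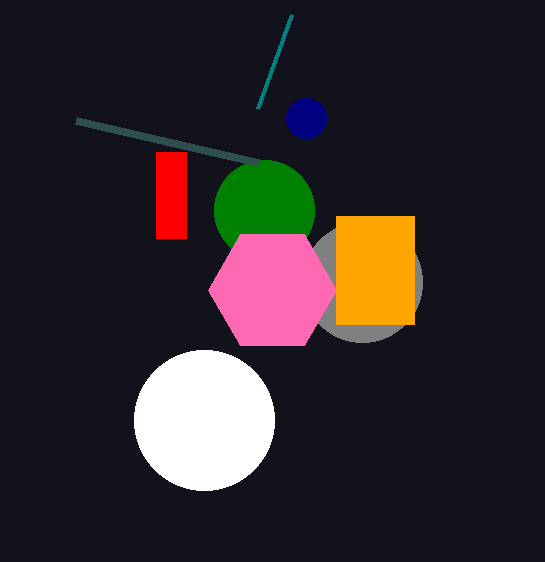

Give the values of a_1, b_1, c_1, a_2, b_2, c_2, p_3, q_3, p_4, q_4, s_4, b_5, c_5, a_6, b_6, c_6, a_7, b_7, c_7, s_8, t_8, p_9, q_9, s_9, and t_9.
a_1 = 362, b_1 = 282, c_1 = 60, a_2 = 264, b_2 = 210, c_2 = 50, p_3 = 76, q_3 = 120, p_4 = 156, q_4 = 152, s_4 = 186, b_5 = 290, c_5 = 64, a_6 = 306, b_6 = 118, c_6 = 20, a_7 = 204, b_7 = 420, c_7 = 70, s_8 = 292, t_8 = 14, p_9 = 336, q_9 = 216, s_9 = 414, t_9 = 324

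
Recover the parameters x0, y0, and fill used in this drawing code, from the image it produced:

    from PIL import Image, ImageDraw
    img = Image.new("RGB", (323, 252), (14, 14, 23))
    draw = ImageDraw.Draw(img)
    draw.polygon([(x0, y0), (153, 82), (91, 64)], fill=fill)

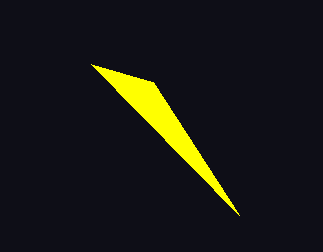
x0 = 239
y0 = 215
fill = 'yellow'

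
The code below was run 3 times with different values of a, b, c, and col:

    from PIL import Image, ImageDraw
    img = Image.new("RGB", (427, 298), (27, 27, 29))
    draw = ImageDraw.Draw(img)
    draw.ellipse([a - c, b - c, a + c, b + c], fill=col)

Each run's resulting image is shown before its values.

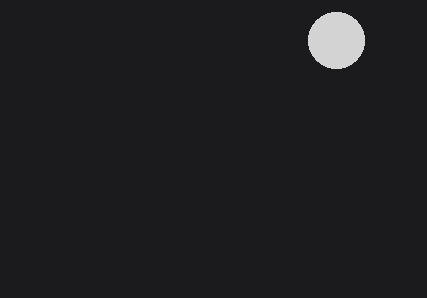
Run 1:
a = 336
b = 40
c = 28
col = 'lightgray'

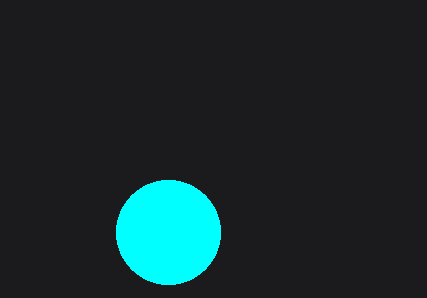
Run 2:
a = 168; b = 232; c = 52; col = 'cyan'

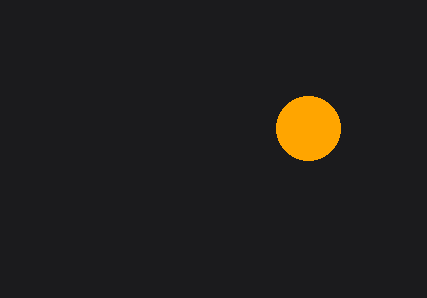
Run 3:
a = 308
b = 128
c = 32
col = 'orange'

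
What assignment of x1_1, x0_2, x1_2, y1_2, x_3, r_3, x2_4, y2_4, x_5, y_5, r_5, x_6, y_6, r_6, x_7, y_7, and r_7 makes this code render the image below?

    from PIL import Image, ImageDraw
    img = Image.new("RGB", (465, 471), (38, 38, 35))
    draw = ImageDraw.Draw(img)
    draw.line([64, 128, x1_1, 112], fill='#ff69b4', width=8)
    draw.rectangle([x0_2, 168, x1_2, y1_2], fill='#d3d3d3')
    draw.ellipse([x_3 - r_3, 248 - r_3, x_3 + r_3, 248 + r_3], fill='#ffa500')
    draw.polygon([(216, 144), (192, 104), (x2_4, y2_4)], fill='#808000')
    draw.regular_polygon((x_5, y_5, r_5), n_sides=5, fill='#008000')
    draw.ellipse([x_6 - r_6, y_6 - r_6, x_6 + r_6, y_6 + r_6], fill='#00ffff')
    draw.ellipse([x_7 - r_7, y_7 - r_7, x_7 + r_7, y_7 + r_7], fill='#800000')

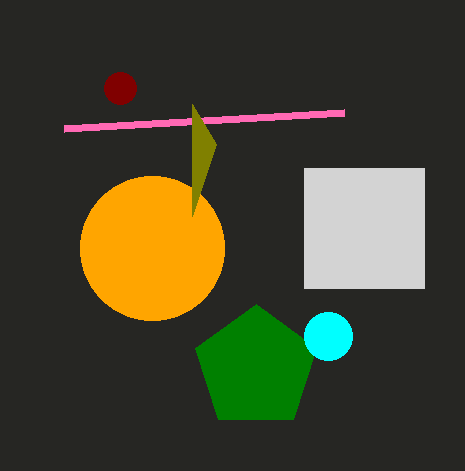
x1_1 = 344; x0_2 = 304; x1_2 = 424; y1_2 = 288; x_3 = 152; r_3 = 72; x2_4 = 192; y2_4 = 216; x_5 = 256; y_5 = 368; r_5 = 64; x_6 = 328; y_6 = 336; r_6 = 24; x_7 = 120; y_7 = 88; r_7 = 16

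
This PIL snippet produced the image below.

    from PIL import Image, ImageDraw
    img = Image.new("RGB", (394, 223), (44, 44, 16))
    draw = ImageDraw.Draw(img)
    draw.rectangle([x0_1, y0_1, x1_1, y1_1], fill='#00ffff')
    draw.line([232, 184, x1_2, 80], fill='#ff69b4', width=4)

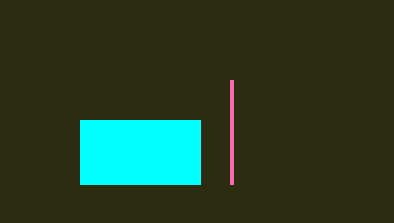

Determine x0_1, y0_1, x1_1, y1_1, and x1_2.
x0_1 = 80
y0_1 = 120
x1_1 = 200
y1_1 = 184
x1_2 = 232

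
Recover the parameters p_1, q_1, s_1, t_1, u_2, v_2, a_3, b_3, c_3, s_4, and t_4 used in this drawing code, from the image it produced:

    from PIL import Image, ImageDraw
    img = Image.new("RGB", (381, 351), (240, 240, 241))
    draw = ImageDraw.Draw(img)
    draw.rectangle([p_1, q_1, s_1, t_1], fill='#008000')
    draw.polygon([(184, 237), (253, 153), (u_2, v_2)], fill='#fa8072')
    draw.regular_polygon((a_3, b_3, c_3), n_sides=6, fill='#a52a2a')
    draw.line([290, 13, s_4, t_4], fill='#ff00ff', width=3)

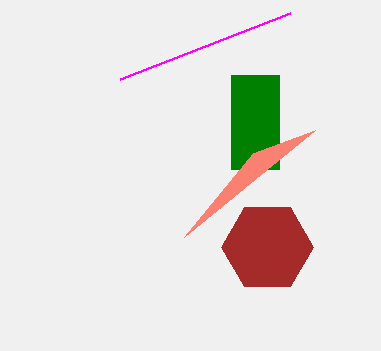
p_1 = 231
q_1 = 75
s_1 = 279
t_1 = 169
u_2 = 315
v_2 = 130
a_3 = 267
b_3 = 247
c_3 = 46
s_4 = 120
t_4 = 79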